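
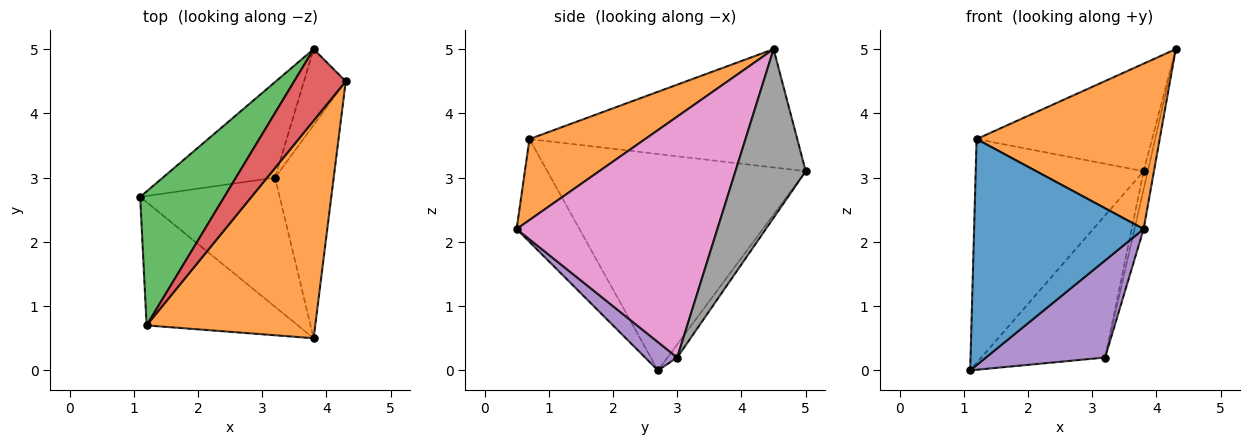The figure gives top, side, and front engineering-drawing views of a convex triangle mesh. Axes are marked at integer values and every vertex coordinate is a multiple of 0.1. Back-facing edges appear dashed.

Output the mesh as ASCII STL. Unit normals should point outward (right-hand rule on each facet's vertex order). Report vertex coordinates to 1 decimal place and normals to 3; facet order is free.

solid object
 facet normal -0.309 -0.835 -0.455
  outer loop
   vertex 1.2 0.7 3.6
   vertex 1.1 2.7 0.0
   vertex 3.8 0.5 2.2
  endloop
 endfacet
 facet normal 0.357 -0.565 0.744
  outer loop
   vertex 1.2 0.7 3.6
   vertex 3.8 0.5 2.2
   vertex 4.3 4.5 5.0
  endloop
 endfacet
 facet normal -0.797 0.518 0.310
  outer loop
   vertex 1.2 0.7 3.6
   vertex 3.8 5.0 3.1
   vertex 1.1 2.7 0.0
  endloop
 endfacet
 facet normal -0.786 0.515 0.342
  outer loop
   vertex 1.2 0.7 3.6
   vertex 4.3 4.5 5.0
   vertex 3.8 5.0 3.1
  endloop
 endfacet
 facet normal 0.160 -0.593 -0.789
  outer loop
   vertex 3.2 3.0 0.2
   vertex 3.8 0.5 2.2
   vertex 1.1 2.7 0.0
  endloop
 endfacet
 facet normal -0.065 0.828 -0.557
  outer loop
   vertex 3.2 3.0 0.2
   vertex 1.1 2.7 0.0
   vertex 3.8 5.0 3.1
  endloop
 endfacet
 facet normal 0.971 0.044 -0.236
  outer loop
   vertex 3.2 3.0 0.2
   vertex 4.3 4.5 5.0
   vertex 3.8 0.5 2.2
  endloop
 endfacet
 facet normal 0.969 0.057 -0.240
  outer loop
   vertex 3.2 3.0 0.2
   vertex 3.8 5.0 3.1
   vertex 4.3 4.5 5.0
  endloop
 endfacet
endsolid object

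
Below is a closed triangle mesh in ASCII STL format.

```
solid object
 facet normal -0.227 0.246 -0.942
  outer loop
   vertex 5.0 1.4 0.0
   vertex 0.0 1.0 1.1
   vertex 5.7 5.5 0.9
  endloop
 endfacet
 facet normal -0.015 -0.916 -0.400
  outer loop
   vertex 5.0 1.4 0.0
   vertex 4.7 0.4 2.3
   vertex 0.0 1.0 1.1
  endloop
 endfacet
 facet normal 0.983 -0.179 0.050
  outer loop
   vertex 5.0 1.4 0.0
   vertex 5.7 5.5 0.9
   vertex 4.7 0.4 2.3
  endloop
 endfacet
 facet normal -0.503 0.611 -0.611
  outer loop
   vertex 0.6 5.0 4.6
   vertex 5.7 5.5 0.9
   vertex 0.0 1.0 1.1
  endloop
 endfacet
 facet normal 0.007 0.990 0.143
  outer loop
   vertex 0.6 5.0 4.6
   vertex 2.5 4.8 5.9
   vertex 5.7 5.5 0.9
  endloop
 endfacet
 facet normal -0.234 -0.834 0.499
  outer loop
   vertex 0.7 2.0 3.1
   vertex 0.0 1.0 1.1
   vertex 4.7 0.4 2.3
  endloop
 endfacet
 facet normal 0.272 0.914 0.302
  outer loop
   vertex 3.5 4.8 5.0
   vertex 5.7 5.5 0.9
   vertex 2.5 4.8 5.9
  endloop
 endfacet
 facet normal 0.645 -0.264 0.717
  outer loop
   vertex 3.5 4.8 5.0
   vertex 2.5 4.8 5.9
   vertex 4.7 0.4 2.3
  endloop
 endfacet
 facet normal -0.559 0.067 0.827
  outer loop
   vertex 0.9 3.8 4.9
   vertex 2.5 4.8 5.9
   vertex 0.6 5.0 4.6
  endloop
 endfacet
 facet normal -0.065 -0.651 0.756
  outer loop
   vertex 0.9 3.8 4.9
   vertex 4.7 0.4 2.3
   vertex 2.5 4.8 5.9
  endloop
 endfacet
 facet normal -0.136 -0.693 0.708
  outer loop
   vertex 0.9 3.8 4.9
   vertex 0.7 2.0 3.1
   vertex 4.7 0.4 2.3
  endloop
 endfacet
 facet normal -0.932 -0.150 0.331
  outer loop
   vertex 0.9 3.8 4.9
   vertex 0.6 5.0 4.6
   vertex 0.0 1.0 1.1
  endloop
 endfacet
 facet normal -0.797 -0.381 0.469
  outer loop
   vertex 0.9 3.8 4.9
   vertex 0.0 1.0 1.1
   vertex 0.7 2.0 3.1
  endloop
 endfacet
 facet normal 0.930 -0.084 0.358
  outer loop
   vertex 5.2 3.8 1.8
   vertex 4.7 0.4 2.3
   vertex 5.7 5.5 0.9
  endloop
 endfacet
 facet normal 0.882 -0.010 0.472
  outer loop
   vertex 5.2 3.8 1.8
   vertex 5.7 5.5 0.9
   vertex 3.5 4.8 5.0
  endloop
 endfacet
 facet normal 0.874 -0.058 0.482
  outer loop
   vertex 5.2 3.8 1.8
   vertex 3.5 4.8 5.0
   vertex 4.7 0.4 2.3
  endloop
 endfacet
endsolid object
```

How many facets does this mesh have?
16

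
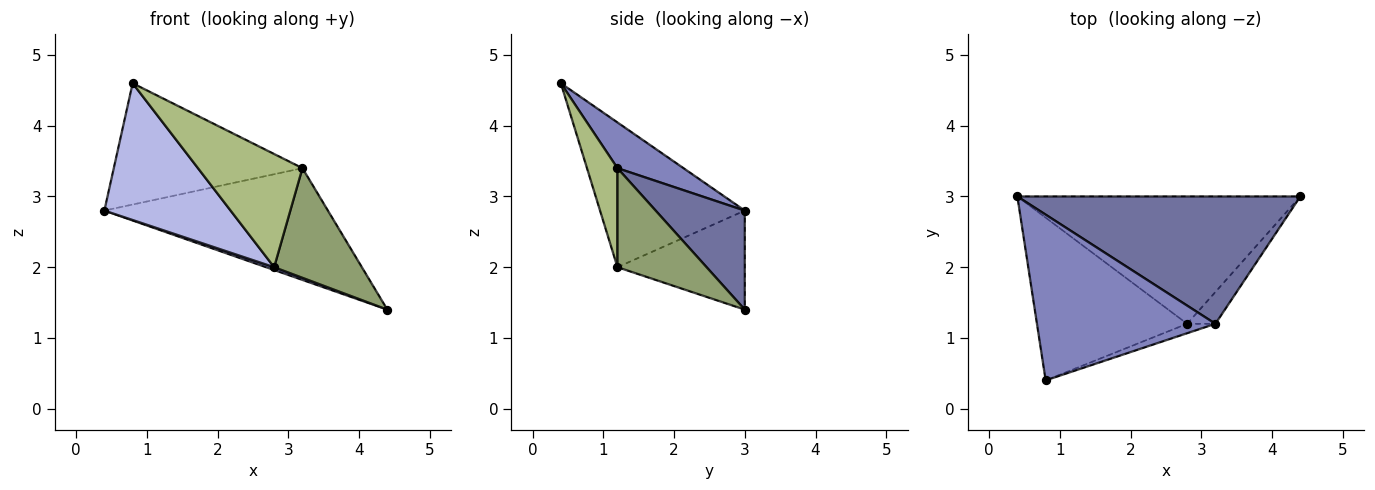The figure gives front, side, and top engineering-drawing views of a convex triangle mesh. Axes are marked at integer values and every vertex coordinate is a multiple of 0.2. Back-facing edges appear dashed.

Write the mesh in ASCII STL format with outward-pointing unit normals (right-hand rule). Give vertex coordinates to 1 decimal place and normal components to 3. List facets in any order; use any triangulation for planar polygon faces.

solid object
 facet normal 0.254 0.638 0.727
  outer loop
   vertex 3.2 1.2 3.4
   vertex 4.4 3.0 1.4
   vertex 0.4 3.0 2.8
  endloop
 endfacet
 facet normal 0.202 0.578 0.790
  outer loop
   vertex 3.2 1.2 3.4
   vertex 0.4 3.0 2.8
   vertex 0.8 0.4 4.6
  endloop
 endfacet
 facet normal -0.330 -0.021 -0.944
  outer loop
   vertex 2.8 1.2 2.0
   vertex 0.4 3.0 2.8
   vertex 4.4 3.0 1.4
  endloop
 endfacet
 facet normal -0.594 -0.518 -0.616
  outer loop
   vertex 2.8 1.2 2.0
   vertex 0.8 0.4 4.6
   vertex 0.4 3.0 2.8
  endloop
 endfacet
 facet normal 0.698 -0.687 -0.200
  outer loop
   vertex 2.8 1.2 2.0
   vertex 4.4 3.0 1.4
   vertex 3.2 1.2 3.4
  endloop
 endfacet
 facet normal 0.279 -0.957 -0.080
  outer loop
   vertex 2.8 1.2 2.0
   vertex 3.2 1.2 3.4
   vertex 0.8 0.4 4.6
  endloop
 endfacet
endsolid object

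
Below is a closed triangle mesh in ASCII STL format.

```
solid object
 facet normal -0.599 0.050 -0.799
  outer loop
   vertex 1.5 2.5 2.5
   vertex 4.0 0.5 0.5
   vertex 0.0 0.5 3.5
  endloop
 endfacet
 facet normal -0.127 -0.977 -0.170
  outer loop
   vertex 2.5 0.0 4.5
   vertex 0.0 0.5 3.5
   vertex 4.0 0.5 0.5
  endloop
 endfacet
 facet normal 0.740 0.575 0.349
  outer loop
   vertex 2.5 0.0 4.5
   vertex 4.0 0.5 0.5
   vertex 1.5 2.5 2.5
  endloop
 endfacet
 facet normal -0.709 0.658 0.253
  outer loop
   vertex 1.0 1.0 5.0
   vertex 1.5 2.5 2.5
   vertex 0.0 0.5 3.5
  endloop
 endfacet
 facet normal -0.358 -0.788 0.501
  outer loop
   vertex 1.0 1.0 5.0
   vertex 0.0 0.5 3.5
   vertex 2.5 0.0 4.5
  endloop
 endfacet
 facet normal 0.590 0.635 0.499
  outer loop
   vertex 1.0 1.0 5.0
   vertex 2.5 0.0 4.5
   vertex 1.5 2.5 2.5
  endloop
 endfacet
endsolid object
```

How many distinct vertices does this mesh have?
5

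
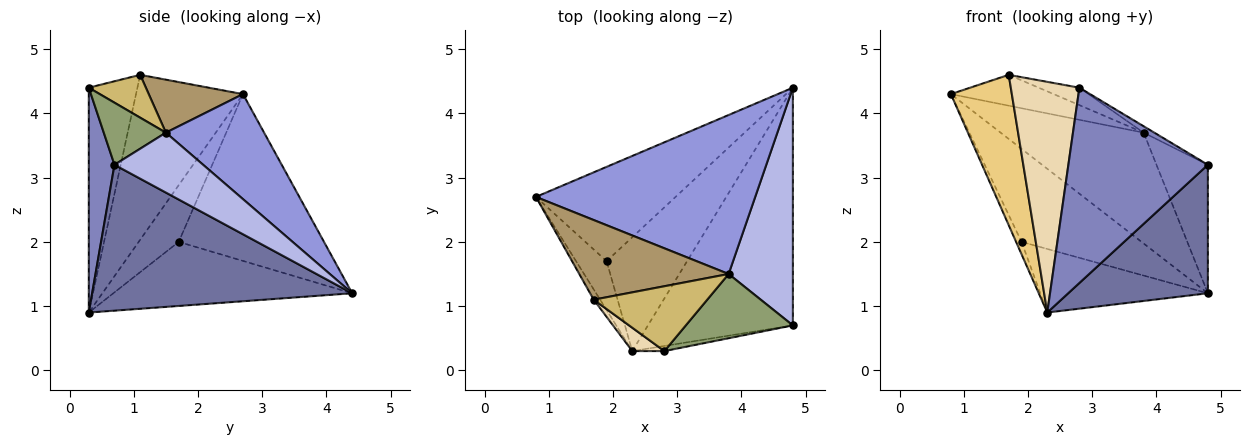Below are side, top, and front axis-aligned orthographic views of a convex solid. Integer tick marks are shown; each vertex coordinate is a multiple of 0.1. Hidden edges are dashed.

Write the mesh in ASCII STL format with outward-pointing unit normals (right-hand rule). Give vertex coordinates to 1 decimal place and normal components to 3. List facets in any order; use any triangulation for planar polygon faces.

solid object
 facet normal 0.663 -0.356 -0.659
  outer loop
   vertex 2.3 0.3 0.9
   vertex 4.8 4.4 1.2
   vertex 4.8 0.7 3.2
  endloop
 endfacet
 facet normal 0.181 -0.983 -0.026
  outer loop
   vertex 2.8 0.3 4.4
   vertex 2.3 0.3 0.9
   vertex 4.8 0.7 3.2
  endloop
 endfacet
 facet normal 0.366 0.532 0.764
  outer loop
   vertex 3.8 1.5 3.7
   vertex 4.8 4.4 1.2
   vertex 0.8 2.7 4.3
  endloop
 endfacet
 facet normal 0.634 0.368 0.680
  outer loop
   vertex 3.8 1.5 3.7
   vertex 4.8 0.7 3.2
   vertex 4.8 4.4 1.2
  endloop
 endfacet
 facet normal 0.500 0.086 0.862
  outer loop
   vertex 3.8 1.5 3.7
   vertex 2.8 0.3 4.4
   vertex 4.8 0.7 3.2
  endloop
 endfacet
 facet normal -0.648 0.535 -0.542
  outer loop
   vertex 1.9 1.7 2.0
   vertex 0.8 2.7 4.3
   vertex 4.8 4.4 1.2
  endloop
 endfacet
 facet normal -0.874 0.120 -0.470
  outer loop
   vertex 1.9 1.7 2.0
   vertex 2.3 0.3 0.9
   vertex 0.8 2.7 4.3
  endloop
 endfacet
 facet normal -0.571 0.400 -0.717
  outer loop
   vertex 1.9 1.7 2.0
   vertex 4.8 4.4 1.2
   vertex 2.3 0.3 0.9
  endloop
 endfacet
 facet normal 0.314 0.343 0.885
  outer loop
   vertex 1.7 1.1 4.6
   vertex 3.8 1.5 3.7
   vertex 0.8 2.7 4.3
  endloop
 endfacet
 facet normal 0.342 0.244 0.907
  outer loop
   vertex 1.7 1.1 4.6
   vertex 2.8 0.3 4.4
   vertex 3.8 1.5 3.7
  endloop
 endfacet
 facet normal -0.868 -0.495 -0.034
  outer loop
   vertex 1.7 1.1 4.6
   vertex 0.8 2.7 4.3
   vertex 2.3 0.3 0.9
  endloop
 endfacet
 facet normal -0.576 -0.813 0.082
  outer loop
   vertex 1.7 1.1 4.6
   vertex 2.3 0.3 0.9
   vertex 2.8 0.3 4.4
  endloop
 endfacet
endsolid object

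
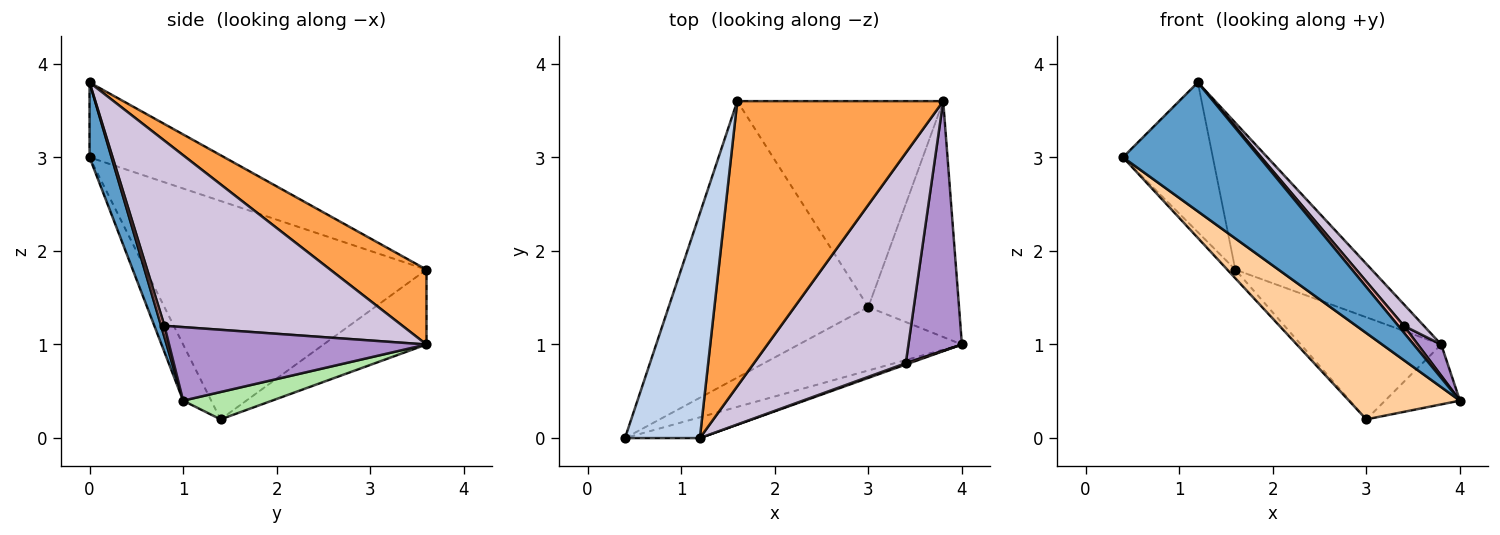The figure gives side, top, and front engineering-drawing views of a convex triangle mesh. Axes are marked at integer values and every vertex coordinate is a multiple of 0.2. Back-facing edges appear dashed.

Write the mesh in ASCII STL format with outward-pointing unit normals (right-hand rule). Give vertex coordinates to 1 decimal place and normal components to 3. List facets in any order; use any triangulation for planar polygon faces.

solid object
 facet normal 0.157 -0.975 -0.157
  outer loop
   vertex 1.2 0.0 3.8
   vertex 0.4 0.0 3.0
   vertex 4.0 1.0 0.4
  endloop
 endfacet
 facet normal -0.640 0.426 0.640
  outer loop
   vertex 1.2 0.0 3.8
   vertex 1.6 3.6 1.8
   vertex 0.4 0.0 3.0
  endloop
 endfacet
 facet normal 0.308 0.436 0.846
  outer loop
   vertex 3.8 3.6 1.0
   vertex 1.6 3.6 1.8
   vertex 1.2 0.0 3.8
  endloop
 endfacet
 facet normal -0.200 -0.790 -0.580
  outer loop
   vertex 3.0 1.4 0.2
   vertex 4.0 1.0 0.4
   vertex 0.4 0.0 3.0
  endloop
 endfacet
 facet normal -0.738 0.021 -0.675
  outer loop
   vertex 3.0 1.4 0.2
   vertex 0.4 0.0 3.0
   vertex 1.6 3.6 1.8
  endloop
 endfacet
 facet normal 0.281 0.236 -0.930
  outer loop
   vertex 3.0 1.4 0.2
   vertex 3.8 3.6 1.0
   vertex 4.0 1.0 0.4
  endloop
 endfacet
 facet normal -0.310 0.422 -0.852
  outer loop
   vertex 3.0 1.4 0.2
   vertex 1.6 3.6 1.8
   vertex 3.8 3.6 1.0
  endloop
 endfacet
 facet normal 0.507 -0.845 0.169
  outer loop
   vertex 3.4 0.8 1.2
   vertex 1.2 0.0 3.8
   vertex 4.0 1.0 0.4
  endloop
 endfacet
 facet normal 0.807 -0.073 0.587
  outer loop
   vertex 3.4 0.8 1.2
   vertex 4.0 1.0 0.4
   vertex 3.8 3.6 1.0
  endloop
 endfacet
 facet normal 0.772 -0.065 0.633
  outer loop
   vertex 3.4 0.8 1.2
   vertex 3.8 3.6 1.0
   vertex 1.2 0.0 3.8
  endloop
 endfacet
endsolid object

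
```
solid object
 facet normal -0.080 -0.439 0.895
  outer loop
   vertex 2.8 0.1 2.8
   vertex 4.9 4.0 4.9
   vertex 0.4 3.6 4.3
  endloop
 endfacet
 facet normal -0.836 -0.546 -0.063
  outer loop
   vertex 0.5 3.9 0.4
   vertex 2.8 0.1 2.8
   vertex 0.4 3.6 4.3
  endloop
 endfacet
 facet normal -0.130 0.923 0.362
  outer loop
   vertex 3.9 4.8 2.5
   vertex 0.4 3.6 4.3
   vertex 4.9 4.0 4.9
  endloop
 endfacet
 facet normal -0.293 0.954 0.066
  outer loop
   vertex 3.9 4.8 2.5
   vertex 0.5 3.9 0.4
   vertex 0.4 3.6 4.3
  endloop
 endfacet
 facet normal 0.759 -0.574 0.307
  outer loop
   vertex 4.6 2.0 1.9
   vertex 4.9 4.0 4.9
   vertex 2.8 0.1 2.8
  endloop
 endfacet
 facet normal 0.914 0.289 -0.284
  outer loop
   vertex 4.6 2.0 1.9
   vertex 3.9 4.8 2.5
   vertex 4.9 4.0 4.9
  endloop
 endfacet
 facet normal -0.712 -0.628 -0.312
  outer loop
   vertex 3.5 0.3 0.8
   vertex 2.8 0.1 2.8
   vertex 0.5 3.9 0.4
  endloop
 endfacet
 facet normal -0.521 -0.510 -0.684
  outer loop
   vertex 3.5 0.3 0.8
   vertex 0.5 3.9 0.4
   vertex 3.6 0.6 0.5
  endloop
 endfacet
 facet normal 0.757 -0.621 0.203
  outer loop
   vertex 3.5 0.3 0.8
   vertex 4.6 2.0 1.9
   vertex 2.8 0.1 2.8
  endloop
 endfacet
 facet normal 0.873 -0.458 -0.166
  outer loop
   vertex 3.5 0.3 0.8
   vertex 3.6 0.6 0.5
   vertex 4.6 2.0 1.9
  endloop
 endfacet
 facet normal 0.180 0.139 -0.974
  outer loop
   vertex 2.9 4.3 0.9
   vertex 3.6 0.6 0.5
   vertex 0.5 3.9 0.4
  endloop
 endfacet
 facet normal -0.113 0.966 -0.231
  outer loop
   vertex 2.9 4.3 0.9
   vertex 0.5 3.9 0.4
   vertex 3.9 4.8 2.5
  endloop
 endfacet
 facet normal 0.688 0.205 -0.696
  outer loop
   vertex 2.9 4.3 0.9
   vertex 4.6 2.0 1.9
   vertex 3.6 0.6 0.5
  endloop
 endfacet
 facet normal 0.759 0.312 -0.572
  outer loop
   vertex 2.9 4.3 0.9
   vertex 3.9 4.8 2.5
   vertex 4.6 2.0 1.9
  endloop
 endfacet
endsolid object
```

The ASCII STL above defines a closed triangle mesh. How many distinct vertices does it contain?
9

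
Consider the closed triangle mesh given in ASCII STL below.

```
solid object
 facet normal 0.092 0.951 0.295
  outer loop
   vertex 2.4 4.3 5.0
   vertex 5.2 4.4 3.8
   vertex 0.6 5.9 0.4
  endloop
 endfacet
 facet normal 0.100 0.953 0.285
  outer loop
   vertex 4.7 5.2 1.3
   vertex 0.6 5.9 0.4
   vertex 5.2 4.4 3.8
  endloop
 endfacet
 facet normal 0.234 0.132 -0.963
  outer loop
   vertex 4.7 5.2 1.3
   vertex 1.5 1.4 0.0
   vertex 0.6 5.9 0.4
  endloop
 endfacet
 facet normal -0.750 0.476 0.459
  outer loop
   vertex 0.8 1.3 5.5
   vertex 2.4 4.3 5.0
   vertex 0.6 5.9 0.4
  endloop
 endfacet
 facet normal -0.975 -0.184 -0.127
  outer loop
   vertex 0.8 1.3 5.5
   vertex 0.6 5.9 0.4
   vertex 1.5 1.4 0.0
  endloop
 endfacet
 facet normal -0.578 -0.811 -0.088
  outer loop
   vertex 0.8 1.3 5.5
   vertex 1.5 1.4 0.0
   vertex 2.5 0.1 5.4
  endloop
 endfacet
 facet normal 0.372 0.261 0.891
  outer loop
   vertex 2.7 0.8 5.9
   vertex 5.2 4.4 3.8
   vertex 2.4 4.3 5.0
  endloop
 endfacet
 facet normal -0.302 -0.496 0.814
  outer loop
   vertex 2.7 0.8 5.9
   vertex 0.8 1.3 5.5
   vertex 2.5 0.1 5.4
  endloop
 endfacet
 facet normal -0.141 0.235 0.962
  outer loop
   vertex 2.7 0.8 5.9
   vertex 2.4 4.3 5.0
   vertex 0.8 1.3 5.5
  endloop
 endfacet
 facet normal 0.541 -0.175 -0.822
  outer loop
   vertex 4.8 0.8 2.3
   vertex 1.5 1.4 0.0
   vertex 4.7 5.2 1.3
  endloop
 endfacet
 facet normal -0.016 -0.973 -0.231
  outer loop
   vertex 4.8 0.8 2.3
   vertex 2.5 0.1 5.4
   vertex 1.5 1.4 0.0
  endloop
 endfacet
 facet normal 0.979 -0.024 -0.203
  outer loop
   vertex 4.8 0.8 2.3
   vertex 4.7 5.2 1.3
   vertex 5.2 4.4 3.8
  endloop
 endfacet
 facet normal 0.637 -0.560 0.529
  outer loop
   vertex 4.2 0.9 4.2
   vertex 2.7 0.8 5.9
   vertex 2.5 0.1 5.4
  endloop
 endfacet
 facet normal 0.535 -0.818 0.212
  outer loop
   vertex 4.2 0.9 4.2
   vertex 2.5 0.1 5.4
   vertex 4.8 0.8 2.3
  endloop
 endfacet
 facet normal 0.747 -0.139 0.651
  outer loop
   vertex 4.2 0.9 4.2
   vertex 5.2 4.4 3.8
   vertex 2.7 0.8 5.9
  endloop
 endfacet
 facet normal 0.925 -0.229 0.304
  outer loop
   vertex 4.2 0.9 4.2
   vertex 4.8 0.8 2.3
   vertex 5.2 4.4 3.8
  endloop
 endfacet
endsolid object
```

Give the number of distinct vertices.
10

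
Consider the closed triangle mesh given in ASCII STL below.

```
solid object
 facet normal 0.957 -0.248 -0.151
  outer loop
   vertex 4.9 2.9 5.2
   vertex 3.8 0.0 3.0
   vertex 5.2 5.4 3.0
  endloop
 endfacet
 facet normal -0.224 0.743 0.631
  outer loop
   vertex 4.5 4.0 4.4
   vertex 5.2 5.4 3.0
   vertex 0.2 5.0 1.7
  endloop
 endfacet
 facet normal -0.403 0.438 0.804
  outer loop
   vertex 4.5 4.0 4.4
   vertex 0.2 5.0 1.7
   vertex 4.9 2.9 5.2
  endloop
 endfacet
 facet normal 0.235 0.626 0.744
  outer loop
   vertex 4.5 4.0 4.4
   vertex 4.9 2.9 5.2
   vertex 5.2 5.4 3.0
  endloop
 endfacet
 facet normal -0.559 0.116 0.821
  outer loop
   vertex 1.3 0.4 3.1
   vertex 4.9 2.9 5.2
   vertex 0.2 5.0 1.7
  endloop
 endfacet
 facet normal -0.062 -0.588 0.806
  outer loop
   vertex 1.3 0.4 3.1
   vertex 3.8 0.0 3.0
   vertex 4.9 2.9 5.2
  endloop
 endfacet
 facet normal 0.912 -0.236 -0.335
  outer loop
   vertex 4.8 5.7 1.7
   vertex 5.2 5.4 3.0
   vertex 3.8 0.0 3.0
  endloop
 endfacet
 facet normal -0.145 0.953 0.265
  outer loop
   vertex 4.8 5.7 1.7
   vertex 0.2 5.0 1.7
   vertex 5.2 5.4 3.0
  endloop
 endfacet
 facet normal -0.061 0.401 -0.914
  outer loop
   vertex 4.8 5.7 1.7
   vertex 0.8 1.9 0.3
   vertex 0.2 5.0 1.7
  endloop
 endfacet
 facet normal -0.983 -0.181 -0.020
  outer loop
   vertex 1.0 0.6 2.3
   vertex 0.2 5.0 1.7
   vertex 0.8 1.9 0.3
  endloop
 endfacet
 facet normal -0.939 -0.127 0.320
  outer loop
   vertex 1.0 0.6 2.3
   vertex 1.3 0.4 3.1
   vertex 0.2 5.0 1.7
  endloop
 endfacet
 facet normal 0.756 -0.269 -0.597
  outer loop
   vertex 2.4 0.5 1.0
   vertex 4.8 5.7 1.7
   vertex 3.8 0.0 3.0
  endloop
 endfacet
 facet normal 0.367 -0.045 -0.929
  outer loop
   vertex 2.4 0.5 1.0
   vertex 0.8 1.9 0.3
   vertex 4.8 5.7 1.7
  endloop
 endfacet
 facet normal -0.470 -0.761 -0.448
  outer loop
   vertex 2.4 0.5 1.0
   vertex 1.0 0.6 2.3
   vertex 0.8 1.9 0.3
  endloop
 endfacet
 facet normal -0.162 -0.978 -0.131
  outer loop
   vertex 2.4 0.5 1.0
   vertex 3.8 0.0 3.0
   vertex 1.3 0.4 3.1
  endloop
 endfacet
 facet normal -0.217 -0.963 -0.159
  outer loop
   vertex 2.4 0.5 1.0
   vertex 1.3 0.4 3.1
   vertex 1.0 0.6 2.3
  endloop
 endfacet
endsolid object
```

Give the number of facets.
16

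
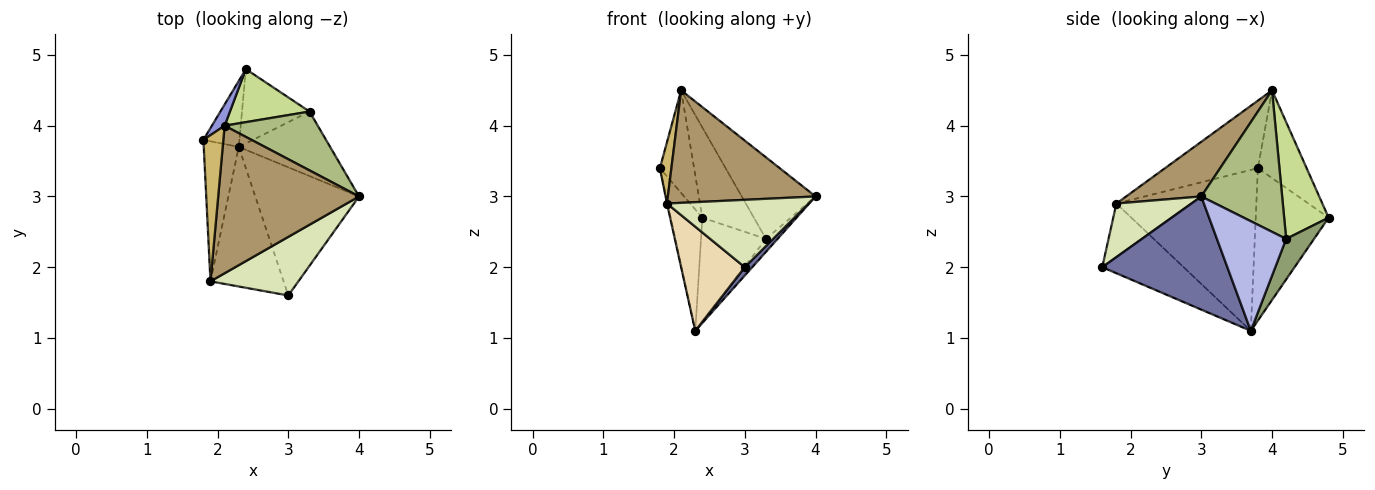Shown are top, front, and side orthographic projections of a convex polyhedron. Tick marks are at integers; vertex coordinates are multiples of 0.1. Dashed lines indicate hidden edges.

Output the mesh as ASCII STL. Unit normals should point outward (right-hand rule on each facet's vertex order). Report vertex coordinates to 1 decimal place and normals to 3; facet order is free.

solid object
 facet normal 0.736 -0.044 -0.675
  outer loop
   vertex 2.3 3.7 1.1
   vertex 4.0 3.0 3.0
   vertex 3.0 1.6 2.0
  endloop
 endfacet
 facet normal -0.896 0.390 -0.212
  outer loop
   vertex 2.4 4.8 2.7
   vertex 2.3 3.7 1.1
   vertex 1.8 3.8 3.4
  endloop
 endfacet
 facet normal -0.813 0.570 0.118
  outer loop
   vertex 2.1 4.0 4.5
   vertex 2.4 4.8 2.7
   vertex 1.8 3.8 3.4
  endloop
 endfacet
 facet normal 0.762 0.127 -0.635
  outer loop
   vertex 3.3 4.2 2.4
   vertex 4.0 3.0 3.0
   vertex 2.3 3.7 1.1
  endloop
 endfacet
 facet normal 0.329 0.768 -0.549
  outer loop
   vertex 3.3 4.2 2.4
   vertex 2.3 3.7 1.1
   vertex 2.4 4.8 2.7
  endloop
 endfacet
 facet normal 0.664 0.606 0.437
  outer loop
   vertex 3.3 4.2 2.4
   vertex 2.1 4.0 4.5
   vertex 4.0 3.0 3.0
  endloop
 endfacet
 facet normal 0.597 0.692 0.407
  outer loop
   vertex 3.3 4.2 2.4
   vertex 2.4 4.8 2.7
   vertex 2.1 4.0 4.5
  endloop
 endfacet
 facet normal 0.371 -0.701 0.609
  outer loop
   vertex 1.9 1.8 2.9
   vertex 3.0 1.6 2.0
   vertex 4.0 3.0 3.0
  endloop
 endfacet
 facet normal 0.295 -0.579 0.760
  outer loop
   vertex 1.9 1.8 2.9
   vertex 4.0 3.0 3.0
   vertex 2.1 4.0 4.5
  endloop
 endfacet
 facet normal -0.952 -0.118 0.281
  outer loop
   vertex 1.9 1.8 2.9
   vertex 2.1 4.0 4.5
   vertex 1.8 3.8 3.4
  endloop
 endfacet
 facet normal -0.977 0.004 -0.213
  outer loop
   vertex 1.9 1.8 2.9
   vertex 1.8 3.8 3.4
   vertex 2.3 3.7 1.1
  endloop
 endfacet
 facet normal -0.607 -0.475 -0.637
  outer loop
   vertex 1.9 1.8 2.9
   vertex 2.3 3.7 1.1
   vertex 3.0 1.6 2.0
  endloop
 endfacet
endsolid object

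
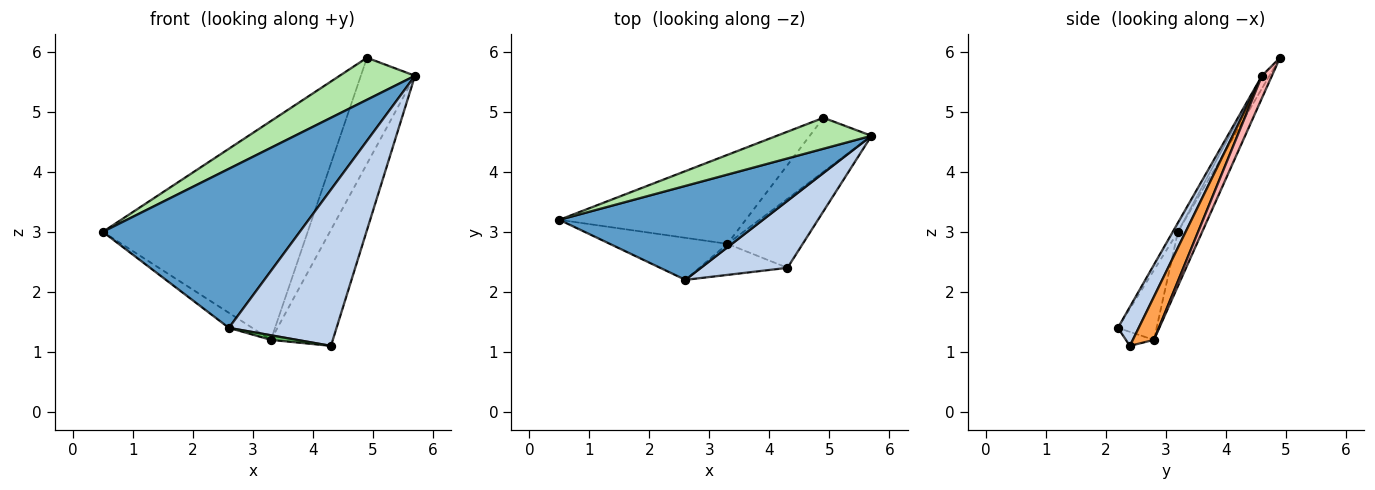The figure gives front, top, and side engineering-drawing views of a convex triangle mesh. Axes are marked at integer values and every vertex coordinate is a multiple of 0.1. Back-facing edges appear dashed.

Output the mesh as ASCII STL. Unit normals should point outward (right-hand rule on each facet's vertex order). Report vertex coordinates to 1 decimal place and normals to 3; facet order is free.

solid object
 facet normal -0.022 -0.861 0.508
  outer loop
   vertex 2.6 2.2 1.4
   vertex 5.7 4.6 5.6
   vertex 0.5 3.2 3.0
  endloop
 endfacet
 facet normal 0.175 -0.905 0.388
  outer loop
   vertex 2.6 2.2 1.4
   vertex 4.3 2.4 1.1
   vertex 5.7 4.6 5.6
  endloop
 endfacet
 facet normal 0.281 0.825 -0.491
  outer loop
   vertex 3.3 2.8 1.2
   vertex 5.7 4.6 5.6
   vertex 4.3 2.4 1.1
  endloop
 endfacet
 facet normal -0.487 0.294 -0.823
  outer loop
   vertex 3.3 2.8 1.2
   vertex 2.6 2.2 1.4
   vertex 0.5 3.2 3.0
  endloop
 endfacet
 facet normal -0.155 -0.144 -0.977
  outer loop
   vertex 3.3 2.8 1.2
   vertex 4.3 2.4 1.1
   vertex 2.6 2.2 1.4
  endloop
 endfacet
 facet normal -0.079 -0.803 0.591
  outer loop
   vertex 4.9 4.9 5.9
   vertex 0.5 3.2 3.0
   vertex 5.7 4.6 5.6
  endloop
 endfacet
 facet normal -0.109 0.921 -0.374
  outer loop
   vertex 4.9 4.9 5.9
   vertex 3.3 2.8 1.2
   vertex 0.5 3.2 3.0
  endloop
 endfacet
 facet normal 0.162 0.879 -0.448
  outer loop
   vertex 4.9 4.9 5.9
   vertex 5.7 4.6 5.6
   vertex 3.3 2.8 1.2
  endloop
 endfacet
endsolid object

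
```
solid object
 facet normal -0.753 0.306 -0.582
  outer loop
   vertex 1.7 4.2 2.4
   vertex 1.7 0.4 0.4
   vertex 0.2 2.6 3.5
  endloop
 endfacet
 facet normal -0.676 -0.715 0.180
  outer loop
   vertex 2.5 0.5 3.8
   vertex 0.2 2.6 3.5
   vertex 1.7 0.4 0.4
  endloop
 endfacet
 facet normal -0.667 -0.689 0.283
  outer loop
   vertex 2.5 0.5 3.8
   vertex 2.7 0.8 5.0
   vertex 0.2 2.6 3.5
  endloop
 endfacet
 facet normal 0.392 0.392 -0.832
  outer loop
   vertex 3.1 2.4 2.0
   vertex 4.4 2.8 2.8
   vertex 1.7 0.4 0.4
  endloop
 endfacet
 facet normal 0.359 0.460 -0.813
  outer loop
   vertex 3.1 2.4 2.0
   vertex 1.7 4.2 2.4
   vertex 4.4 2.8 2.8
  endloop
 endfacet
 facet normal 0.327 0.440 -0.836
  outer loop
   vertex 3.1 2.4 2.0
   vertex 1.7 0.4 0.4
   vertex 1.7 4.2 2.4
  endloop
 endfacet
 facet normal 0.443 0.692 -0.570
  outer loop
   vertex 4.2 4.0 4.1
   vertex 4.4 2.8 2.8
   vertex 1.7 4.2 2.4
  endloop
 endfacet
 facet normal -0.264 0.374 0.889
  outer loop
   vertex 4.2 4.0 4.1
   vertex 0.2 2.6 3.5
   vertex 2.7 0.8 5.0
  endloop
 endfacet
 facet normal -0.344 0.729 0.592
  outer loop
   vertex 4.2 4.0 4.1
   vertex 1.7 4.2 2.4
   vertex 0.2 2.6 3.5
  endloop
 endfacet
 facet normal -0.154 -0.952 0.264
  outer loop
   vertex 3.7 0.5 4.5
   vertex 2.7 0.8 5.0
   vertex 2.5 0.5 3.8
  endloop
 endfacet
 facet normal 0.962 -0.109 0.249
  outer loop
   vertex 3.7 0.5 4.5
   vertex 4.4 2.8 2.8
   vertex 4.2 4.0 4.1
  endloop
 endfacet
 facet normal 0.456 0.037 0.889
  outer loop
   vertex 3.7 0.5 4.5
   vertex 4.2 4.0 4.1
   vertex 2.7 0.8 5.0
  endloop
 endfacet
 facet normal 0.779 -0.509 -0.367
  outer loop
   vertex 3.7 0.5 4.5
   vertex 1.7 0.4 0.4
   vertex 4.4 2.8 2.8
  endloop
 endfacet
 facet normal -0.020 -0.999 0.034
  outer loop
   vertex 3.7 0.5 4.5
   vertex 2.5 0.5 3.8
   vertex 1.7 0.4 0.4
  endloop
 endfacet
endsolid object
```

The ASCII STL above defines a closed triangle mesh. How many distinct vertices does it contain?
9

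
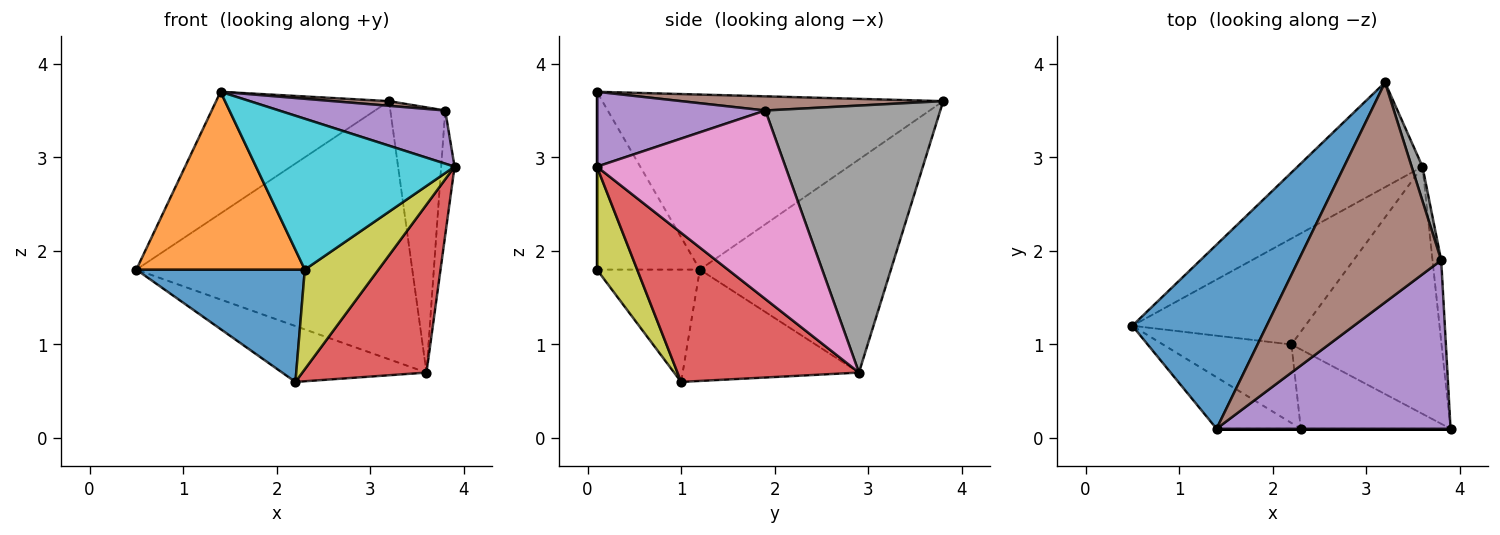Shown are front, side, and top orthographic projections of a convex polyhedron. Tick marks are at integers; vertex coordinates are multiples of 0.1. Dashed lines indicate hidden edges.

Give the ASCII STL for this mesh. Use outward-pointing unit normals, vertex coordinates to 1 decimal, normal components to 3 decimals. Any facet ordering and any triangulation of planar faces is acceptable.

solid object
 facet normal -0.736 0.373 0.565
  outer loop
   vertex 1.4 0.1 3.7
   vertex 3.2 3.8 3.6
   vertex 0.5 1.2 1.8
  endloop
 endfacet
 facet normal -0.540 0.780 -0.317
  outer loop
   vertex 3.6 2.9 0.7
   vertex 0.5 1.2 1.8
   vertex 3.2 3.8 3.6
  endloop
 endfacet
 facet normal -0.495 0.405 -0.769
  outer loop
   vertex 3.6 2.9 0.7
   vertex 2.2 1.0 0.6
   vertex 0.5 1.2 1.8
  endloop
 endfacet
 facet normal 0.635 -0.434 -0.639
  outer loop
   vertex 3.6 2.9 0.7
   vertex 3.9 0.1 2.9
   vertex 2.2 1.0 0.6
  endloop
 endfacet
 facet normal 0.292 -0.288 0.912
  outer loop
   vertex 3.8 1.9 3.5
   vertex 1.4 0.1 3.7
   vertex 3.9 0.1 2.9
  endloop
 endfacet
 facet normal 0.099 -0.021 0.995
  outer loop
   vertex 3.8 1.9 3.5
   vertex 3.2 3.8 3.6
   vertex 1.4 0.1 3.7
  endloop
 endfacet
 facet normal 0.996 0.071 -0.046
  outer loop
   vertex 3.8 1.9 3.5
   vertex 3.9 0.1 2.9
   vertex 3.6 2.9 0.7
  endloop
 endfacet
 facet normal 0.953 0.299 0.039
  outer loop
   vertex 3.8 1.9 3.5
   vertex 3.6 2.9 0.7
   vertex 3.2 3.8 3.6
  endloop
 endfacet
 facet normal 0.393 -0.719 -0.572
  outer loop
   vertex 2.3 0.1 1.8
   vertex 2.2 1.0 0.6
   vertex 3.9 0.1 2.9
  endloop
 endfacet
 facet normal 0.000 -1.000 0.000
  outer loop
   vertex 2.3 0.1 1.8
   vertex 3.9 0.1 2.9
   vertex 1.4 0.1 3.7
  endloop
 endfacet
 facet normal -0.448 -0.733 -0.512
  outer loop
   vertex 2.3 0.1 1.8
   vertex 0.5 1.2 1.8
   vertex 2.2 1.0 0.6
  endloop
 endfacet
 facet normal -0.506 -0.828 -0.240
  outer loop
   vertex 2.3 0.1 1.8
   vertex 1.4 0.1 3.7
   vertex 0.5 1.2 1.8
  endloop
 endfacet
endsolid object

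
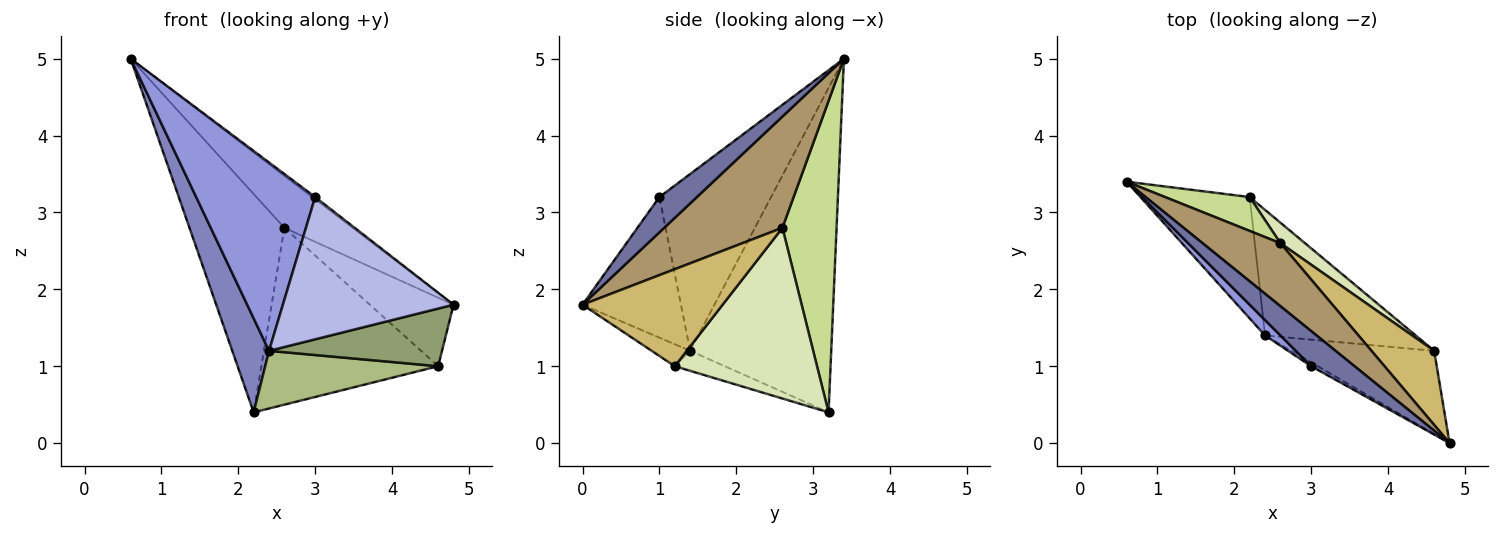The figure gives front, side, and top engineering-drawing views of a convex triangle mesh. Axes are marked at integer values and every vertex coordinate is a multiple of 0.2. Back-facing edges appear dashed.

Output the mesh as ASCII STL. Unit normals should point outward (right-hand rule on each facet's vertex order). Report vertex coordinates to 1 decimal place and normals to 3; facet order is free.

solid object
 facet normal 0.630 0.048 0.775
  outer loop
   vertex 3.0 1.0 3.2
   vertex 4.8 0.0 1.8
   vertex 0.6 3.4 5.0
  endloop
 endfacet
 facet normal -0.920 -0.240 -0.310
  outer loop
   vertex 2.4 1.4 1.2
   vertex 0.6 3.4 5.0
   vertex 2.2 3.2 0.4
  endloop
 endfacet
 facet normal -0.683 -0.728 0.059
  outer loop
   vertex 2.4 1.4 1.2
   vertex 3.0 1.0 3.2
   vertex 0.6 3.4 5.0
  endloop
 endfacet
 facet normal -0.499 -0.866 -0.023
  outer loop
   vertex 2.4 1.4 1.2
   vertex 4.8 0.0 1.8
   vertex 3.0 1.0 3.2
  endloop
 endfacet
 facet normal -0.125 -0.565 -0.816
  outer loop
   vertex 4.6 1.2 1.0
   vertex 4.8 0.0 1.8
   vertex 2.4 1.4 1.2
  endloop
 endfacet
 facet normal -0.120 -0.414 -0.902
  outer loop
   vertex 4.6 1.2 1.0
   vertex 2.4 1.4 1.2
   vertex 2.2 3.2 0.4
  endloop
 endfacet
 facet normal 0.491 0.861 0.133
  outer loop
   vertex 2.6 2.6 2.8
   vertex 2.2 3.2 0.4
   vertex 0.6 3.4 5.0
  endloop
 endfacet
 facet normal 0.624 0.776 0.090
  outer loop
   vertex 2.6 2.6 2.8
   vertex 4.6 1.2 1.0
   vertex 2.2 3.2 0.4
  endloop
 endfacet
 facet normal 0.741 0.428 0.518
  outer loop
   vertex 2.6 2.6 2.8
   vertex 0.6 3.4 5.0
   vertex 4.8 0.0 1.8
  endloop
 endfacet
 facet normal 0.751 0.449 0.485
  outer loop
   vertex 2.6 2.6 2.8
   vertex 4.8 0.0 1.8
   vertex 4.6 1.2 1.0
  endloop
 endfacet
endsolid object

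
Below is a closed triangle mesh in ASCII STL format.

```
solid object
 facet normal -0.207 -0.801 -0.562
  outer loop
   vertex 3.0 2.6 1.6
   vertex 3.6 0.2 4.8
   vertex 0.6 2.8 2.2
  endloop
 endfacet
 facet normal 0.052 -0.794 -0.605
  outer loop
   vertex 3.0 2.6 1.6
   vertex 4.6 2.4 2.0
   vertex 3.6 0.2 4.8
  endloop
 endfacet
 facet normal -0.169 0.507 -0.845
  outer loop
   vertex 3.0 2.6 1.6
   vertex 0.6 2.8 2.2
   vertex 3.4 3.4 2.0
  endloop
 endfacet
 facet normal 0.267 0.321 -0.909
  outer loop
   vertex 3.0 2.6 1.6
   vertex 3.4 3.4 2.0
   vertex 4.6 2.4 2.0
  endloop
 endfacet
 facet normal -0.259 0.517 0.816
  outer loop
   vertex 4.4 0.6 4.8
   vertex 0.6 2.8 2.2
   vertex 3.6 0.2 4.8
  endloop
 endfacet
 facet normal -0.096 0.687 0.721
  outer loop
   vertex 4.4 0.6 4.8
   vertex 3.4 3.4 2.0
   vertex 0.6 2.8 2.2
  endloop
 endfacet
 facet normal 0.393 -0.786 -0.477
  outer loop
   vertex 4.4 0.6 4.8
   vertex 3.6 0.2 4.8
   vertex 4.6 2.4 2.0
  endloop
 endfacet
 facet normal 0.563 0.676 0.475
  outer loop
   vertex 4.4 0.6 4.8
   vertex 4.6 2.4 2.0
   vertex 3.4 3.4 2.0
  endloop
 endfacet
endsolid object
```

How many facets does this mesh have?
8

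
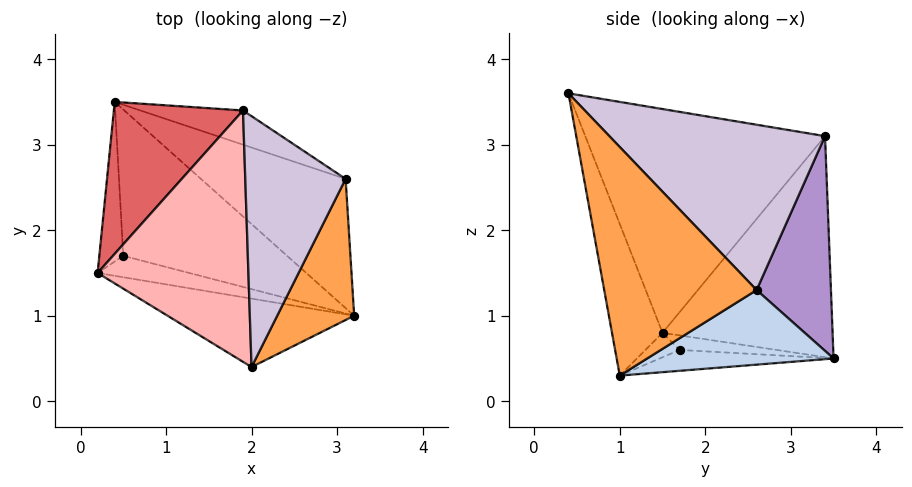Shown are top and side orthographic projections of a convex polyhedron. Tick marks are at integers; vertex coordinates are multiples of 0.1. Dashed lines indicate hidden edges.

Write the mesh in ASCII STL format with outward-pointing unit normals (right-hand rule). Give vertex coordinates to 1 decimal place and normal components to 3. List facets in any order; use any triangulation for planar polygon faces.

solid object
 facet normal -0.199 -0.949 -0.245
  outer loop
   vertex 2.0 0.4 3.6
   vertex 0.2 1.5 0.8
   vertex 3.2 1.0 0.3
  endloop
 endfacet
 facet normal 0.396 0.504 -0.768
  outer loop
   vertex 3.1 2.6 1.3
   vertex 3.2 1.0 0.3
   vertex 0.4 3.5 0.5
  endloop
 endfacet
 facet normal 0.939 -0.139 0.316
  outer loop
   vertex 3.1 2.6 1.3
   vertex 2.0 0.4 3.6
   vertex 3.2 1.0 0.3
  endloop
 endfacet
 facet normal -0.223 -0.502 -0.836
  outer loop
   vertex 0.5 1.7 0.6
   vertex 3.2 1.0 0.3
   vertex 0.2 1.5 0.8
  endloop
 endfacet
 facet normal -0.517 -0.076 -0.852
  outer loop
   vertex 0.5 1.7 0.6
   vertex 0.2 1.5 0.8
   vertex 0.4 3.5 0.5
  endloop
 endfacet
 facet normal -0.126 -0.062 -0.990
  outer loop
   vertex 0.5 1.7 0.6
   vertex 0.4 3.5 0.5
   vertex 3.2 1.0 0.3
  endloop
 endfacet
 facet normal -0.852 0.160 0.498
  outer loop
   vertex 1.9 3.4 3.1
   vertex 0.4 3.5 0.5
   vertex 0.2 1.5 0.8
  endloop
 endfacet
 facet normal -0.828 0.065 0.558
  outer loop
   vertex 1.9 3.4 3.1
   vertex 0.2 1.5 0.8
   vertex 2.0 0.4 3.6
  endloop
 endfacet
 facet normal 0.357 0.919 -0.170
  outer loop
   vertex 1.9 3.4 3.1
   vertex 3.1 2.6 1.3
   vertex 0.4 3.5 0.5
  endloop
 endfacet
 facet normal 0.849 0.114 0.515
  outer loop
   vertex 1.9 3.4 3.1
   vertex 2.0 0.4 3.6
   vertex 3.1 2.6 1.3
  endloop
 endfacet
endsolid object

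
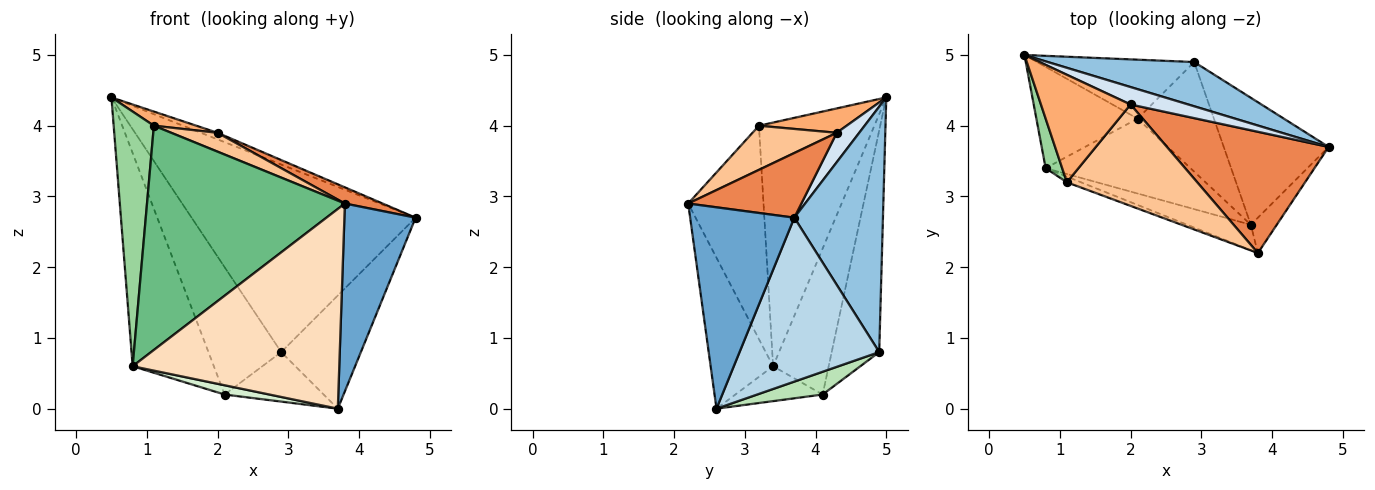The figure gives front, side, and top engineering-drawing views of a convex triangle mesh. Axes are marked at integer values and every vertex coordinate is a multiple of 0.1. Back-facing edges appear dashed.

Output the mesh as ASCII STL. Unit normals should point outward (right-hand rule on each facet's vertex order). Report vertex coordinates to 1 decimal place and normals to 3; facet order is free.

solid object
 facet normal 0.821 -0.561 -0.106
  outer loop
   vertex 3.7 2.6 0.0
   vertex 4.8 3.7 2.7
   vertex 3.8 2.2 2.9
  endloop
 endfacet
 facet normal 0.359 0.908 0.214
  outer loop
   vertex 2.9 4.9 0.8
   vertex 0.5 5.0 4.4
   vertex 4.8 3.7 2.7
  endloop
 endfacet
 facet normal 0.759 0.433 -0.486
  outer loop
   vertex 2.9 4.9 0.8
   vertex 4.8 3.7 2.7
   vertex 3.7 2.6 0.0
  endloop
 endfacet
 facet normal 0.430 0.319 0.845
  outer loop
   vertex 2.0 4.3 3.9
   vertex 4.8 3.7 2.7
   vertex 0.5 5.0 4.4
  endloop
 endfacet
 facet normal 0.369 -0.123 0.921
  outer loop
   vertex 2.0 4.3 3.9
   vertex 3.8 2.2 2.9
   vertex 4.8 3.7 2.7
  endloop
 endfacet
 facet normal 0.260 -0.126 0.957
  outer loop
   vertex 1.1 3.2 4.0
   vertex 2.0 4.3 3.9
   vertex 0.5 5.0 4.4
  endloop
 endfacet
 facet normal 0.316 -0.174 0.933
  outer loop
   vertex 1.1 3.2 4.0
   vertex 3.8 2.2 2.9
   vertex 2.0 4.3 3.9
  endloop
 endfacet
 facet normal -0.287 -0.950 -0.121
  outer loop
   vertex 0.8 3.4 0.6
   vertex 3.7 2.6 0.0
   vertex 3.8 2.2 2.9
  endloop
 endfacet
 facet normal -0.356 -0.934 -0.024
  outer loop
   vertex 0.8 3.4 0.6
   vertex 3.8 2.2 2.9
   vertex 1.1 3.2 4.0
  endloop
 endfacet
 facet normal -0.942 -0.328 0.064
  outer loop
   vertex 0.8 3.4 0.6
   vertex 1.1 3.2 4.0
   vertex 0.5 5.0 4.4
  endloop
 endfacet
 facet normal 0.262 0.397 -0.879
  outer loop
   vertex 2.1 4.1 0.2
   vertex 2.9 4.9 0.8
   vertex 3.7 2.6 0.0
  endloop
 endfacet
 facet normal -0.233 -0.119 -0.965
  outer loop
   vertex 2.1 4.1 0.2
   vertex 3.7 2.6 0.0
   vertex 0.8 3.4 0.6
  endloop
 endfacet
 facet normal -0.510 0.781 -0.361
  outer loop
   vertex 2.1 4.1 0.2
   vertex 0.5 5.0 4.4
   vertex 2.9 4.9 0.8
  endloop
 endfacet
 facet normal -0.526 0.768 -0.365
  outer loop
   vertex 2.1 4.1 0.2
   vertex 0.8 3.4 0.6
   vertex 0.5 5.0 4.4
  endloop
 endfacet
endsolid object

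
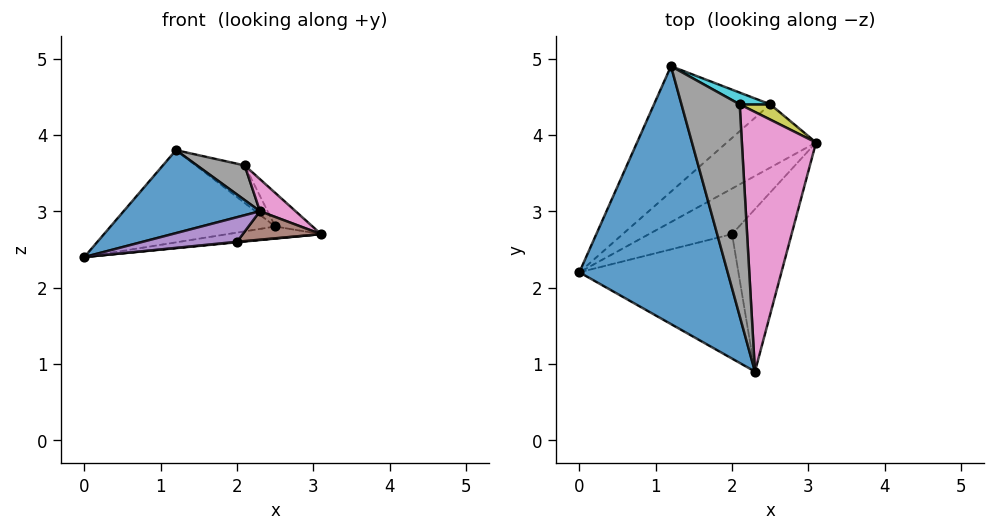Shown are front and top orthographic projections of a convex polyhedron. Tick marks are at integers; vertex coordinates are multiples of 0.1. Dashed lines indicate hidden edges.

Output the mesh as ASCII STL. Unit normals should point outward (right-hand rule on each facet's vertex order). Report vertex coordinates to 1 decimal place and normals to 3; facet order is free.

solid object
 facet normal -0.388 -0.282 0.877
  outer loop
   vertex 1.2 4.9 3.8
   vertex 0.0 2.2 2.4
   vertex 2.3 0.9 3.0
  endloop
 endfacet
 facet normal -0.008 0.187 -0.982
  outer loop
   vertex 2.5 4.4 2.8
   vertex 3.1 3.9 2.7
   vertex 0.0 2.2 2.4
  endloop
 endfacet
 facet normal -0.365 0.551 -0.750
  outer loop
   vertex 2.5 4.4 2.8
   vertex 0.0 2.2 2.4
   vertex 1.2 4.9 3.8
  endloop
 endfacet
 facet normal 0.102 -0.011 -0.995
  outer loop
   vertex 2.0 2.7 2.6
   vertex 0.0 2.2 2.4
   vertex 3.1 3.9 2.7
  endloop
 endfacet
 facet normal 0.145 -0.192 -0.971
  outer loop
   vertex 2.0 2.7 2.6
   vertex 2.3 0.9 3.0
   vertex 0.0 2.2 2.4
  endloop
 endfacet
 facet normal 0.268 -0.166 -0.949
  outer loop
   vertex 2.0 2.7 2.6
   vertex 3.1 3.9 2.7
   vertex 2.3 0.9 3.0
  endloop
 endfacet
 facet normal 0.640 -0.094 0.763
  outer loop
   vertex 2.1 4.4 3.6
   vertex 2.3 0.9 3.0
   vertex 3.1 3.9 2.7
  endloop
 endfacet
 facet normal 0.128 -0.160 0.979
  outer loop
   vertex 2.1 4.4 3.6
   vertex 1.2 4.9 3.8
   vertex 2.3 0.9 3.0
  endloop
 endfacet
 facet normal 0.638 0.701 0.319
  outer loop
   vertex 2.1 4.4 3.6
   vertex 3.1 3.9 2.7
   vertex 2.5 4.4 2.8
  endloop
 endfacet
 facet normal 0.512 0.820 0.256
  outer loop
   vertex 2.1 4.4 3.6
   vertex 2.5 4.4 2.8
   vertex 1.2 4.9 3.8
  endloop
 endfacet
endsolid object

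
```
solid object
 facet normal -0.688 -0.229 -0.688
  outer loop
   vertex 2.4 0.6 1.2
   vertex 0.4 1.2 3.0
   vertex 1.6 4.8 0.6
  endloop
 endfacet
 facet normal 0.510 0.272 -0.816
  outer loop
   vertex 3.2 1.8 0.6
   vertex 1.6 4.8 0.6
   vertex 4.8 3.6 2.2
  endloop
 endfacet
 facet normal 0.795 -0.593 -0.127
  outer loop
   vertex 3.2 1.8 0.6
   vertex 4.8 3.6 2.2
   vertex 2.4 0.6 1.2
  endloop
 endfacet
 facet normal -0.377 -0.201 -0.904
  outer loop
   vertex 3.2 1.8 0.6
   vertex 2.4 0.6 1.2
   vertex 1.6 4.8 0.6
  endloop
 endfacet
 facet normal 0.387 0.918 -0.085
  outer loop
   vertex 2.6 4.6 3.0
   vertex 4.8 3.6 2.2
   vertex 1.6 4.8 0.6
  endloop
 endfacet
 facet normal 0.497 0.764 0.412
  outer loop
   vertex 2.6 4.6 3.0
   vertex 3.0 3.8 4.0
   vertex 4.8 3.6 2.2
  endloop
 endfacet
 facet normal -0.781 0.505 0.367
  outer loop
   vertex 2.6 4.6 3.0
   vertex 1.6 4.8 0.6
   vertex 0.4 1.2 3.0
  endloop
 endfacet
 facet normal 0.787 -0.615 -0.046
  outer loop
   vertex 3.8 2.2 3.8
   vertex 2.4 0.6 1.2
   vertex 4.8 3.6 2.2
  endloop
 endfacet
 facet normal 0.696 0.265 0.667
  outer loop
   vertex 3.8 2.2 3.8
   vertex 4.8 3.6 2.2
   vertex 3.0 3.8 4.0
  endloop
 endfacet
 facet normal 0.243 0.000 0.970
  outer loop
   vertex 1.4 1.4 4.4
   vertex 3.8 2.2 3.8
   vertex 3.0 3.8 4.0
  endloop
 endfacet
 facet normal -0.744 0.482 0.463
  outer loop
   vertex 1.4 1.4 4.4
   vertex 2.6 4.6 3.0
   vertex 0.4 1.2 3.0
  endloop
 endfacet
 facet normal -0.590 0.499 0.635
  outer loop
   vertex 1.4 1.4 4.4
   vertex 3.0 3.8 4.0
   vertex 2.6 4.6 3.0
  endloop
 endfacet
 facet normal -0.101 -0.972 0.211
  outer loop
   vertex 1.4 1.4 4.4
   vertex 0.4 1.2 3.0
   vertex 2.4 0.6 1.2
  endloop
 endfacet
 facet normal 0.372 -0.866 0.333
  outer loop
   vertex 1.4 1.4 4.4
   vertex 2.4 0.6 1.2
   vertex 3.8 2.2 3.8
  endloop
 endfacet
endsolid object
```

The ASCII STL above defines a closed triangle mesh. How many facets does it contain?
14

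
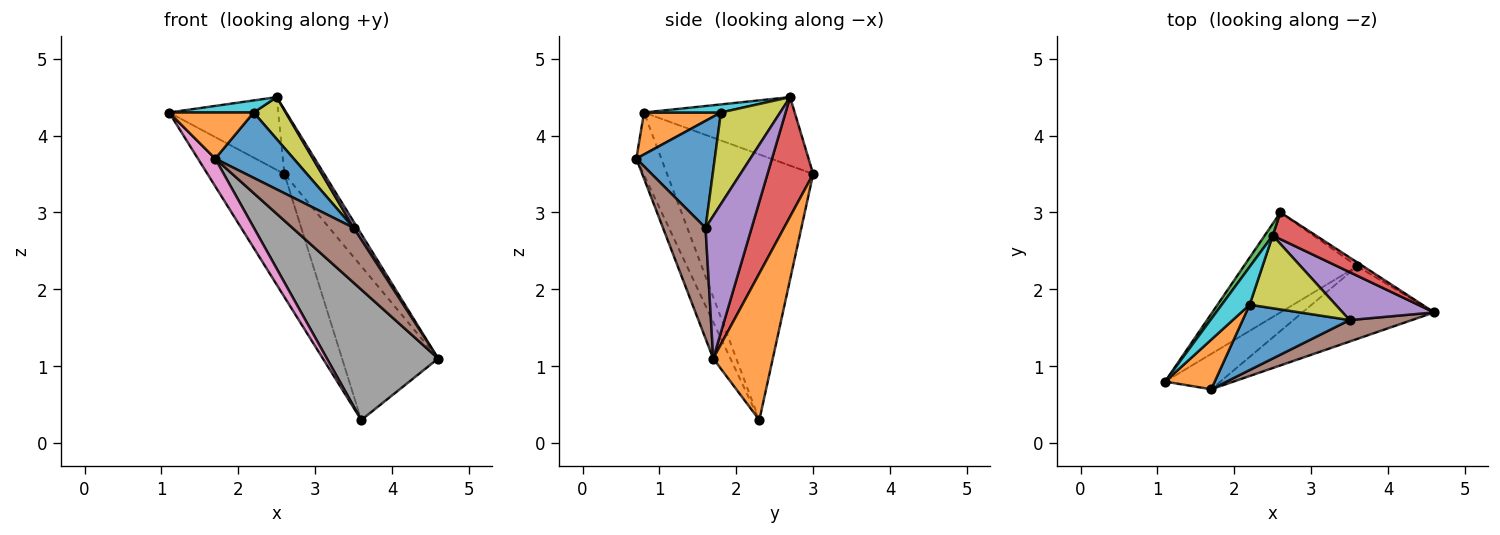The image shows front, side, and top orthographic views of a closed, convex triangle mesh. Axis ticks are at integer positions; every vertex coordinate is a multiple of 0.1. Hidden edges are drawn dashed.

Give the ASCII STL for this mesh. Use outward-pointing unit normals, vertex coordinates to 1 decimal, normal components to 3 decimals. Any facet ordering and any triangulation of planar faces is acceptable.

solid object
 facet normal -0.828 0.436 -0.354
  outer loop
   vertex 3.6 2.3 0.3
   vertex 1.1 0.8 4.3
   vertex 2.6 3.0 3.5
  endloop
 endfacet
 facet normal 0.527 0.850 -0.021
  outer loop
   vertex 3.6 2.3 0.3
   vertex 2.6 3.0 3.5
   vertex 4.6 1.7 1.1
  endloop
 endfacet
 facet normal -0.806 0.584 0.095
  outer loop
   vertex 2.5 2.7 4.5
   vertex 2.6 3.0 3.5
   vertex 1.1 0.8 4.3
  endloop
 endfacet
 facet normal 0.727 0.634 0.263
  outer loop
   vertex 2.5 2.7 4.5
   vertex 4.6 1.7 1.1
   vertex 2.6 3.0 3.5
  endloop
 endfacet
 facet normal 0.839 -0.070 0.539
  outer loop
   vertex 3.5 1.6 2.8
   vertex 4.6 1.7 1.1
   vertex 2.5 2.7 4.5
  endloop
 endfacet
 facet normal 0.544 -0.782 0.306
  outer loop
   vertex 1.7 0.7 3.7
   vertex 4.6 1.7 1.1
   vertex 3.5 1.6 2.8
  endloop
 endfacet
 facet normal -0.665 -0.460 -0.588
  outer loop
   vertex 1.7 0.7 3.7
   vertex 1.1 0.8 4.3
   vertex 3.6 2.3 0.3
  endloop
 endfacet
 facet normal -0.134 -0.866 -0.482
  outer loop
   vertex 1.7 0.7 3.7
   vertex 3.6 2.3 0.3
   vertex 4.6 1.7 1.1
  endloop
 endfacet
 facet normal 0.678 -0.367 0.637
  outer loop
   vertex 2.2 1.8 4.3
   vertex 3.5 1.6 2.8
   vertex 2.5 2.7 4.5
  endloop
 endfacet
 facet normal 0.266 -0.293 0.918
  outer loop
   vertex 2.2 1.8 4.3
   vertex 2.5 2.7 4.5
   vertex 1.1 0.8 4.3
  endloop
 endfacet
 facet normal 0.577 -0.577 0.577
  outer loop
   vertex 2.2 1.8 4.3
   vertex 1.7 0.7 3.7
   vertex 3.5 1.6 2.8
  endloop
 endfacet
 facet normal 0.526 -0.579 0.623
  outer loop
   vertex 2.2 1.8 4.3
   vertex 1.1 0.8 4.3
   vertex 1.7 0.7 3.7
  endloop
 endfacet
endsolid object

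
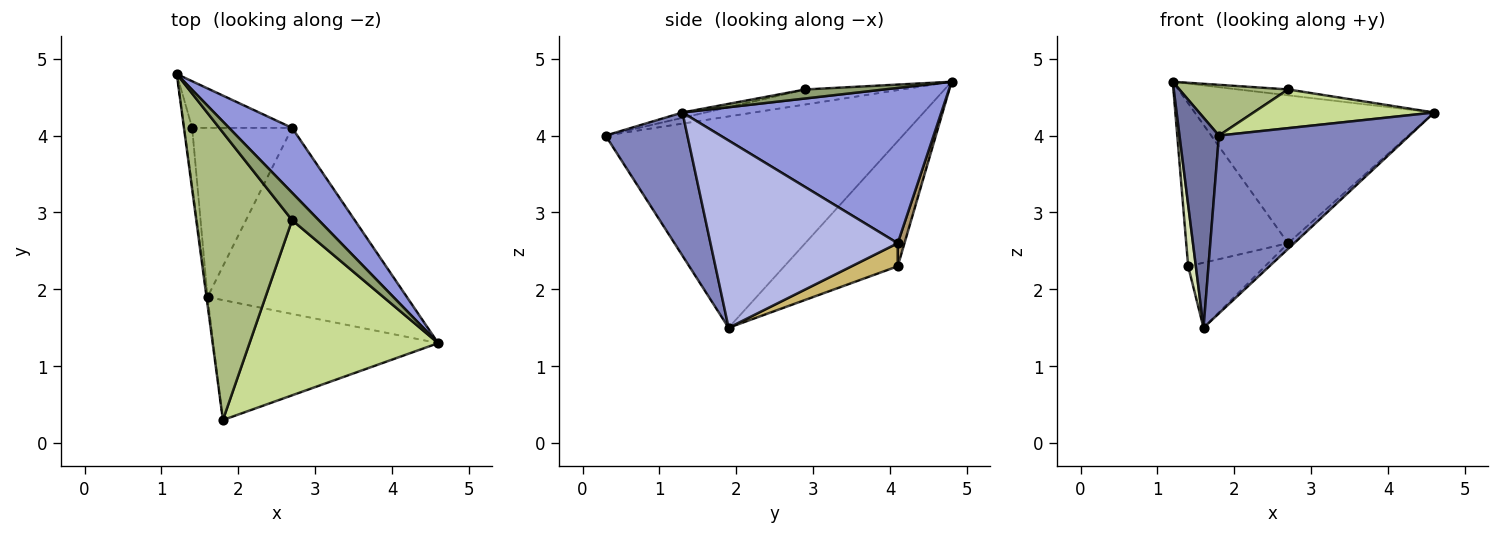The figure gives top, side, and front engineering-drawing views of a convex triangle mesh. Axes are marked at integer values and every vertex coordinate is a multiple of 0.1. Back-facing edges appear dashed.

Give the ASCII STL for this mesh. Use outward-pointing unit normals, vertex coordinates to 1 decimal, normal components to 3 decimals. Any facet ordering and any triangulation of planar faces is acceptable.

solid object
 facet normal -0.991 -0.131 -0.005
  outer loop
   vertex 1.6 1.9 1.5
   vertex 1.8 0.3 4.0
   vertex 1.2 4.8 4.7
  endloop
 endfacet
 facet normal 0.335 -0.781 -0.527
  outer loop
   vertex 1.6 1.9 1.5
   vertex 4.6 1.3 4.3
   vertex 1.8 0.3 4.0
  endloop
 endfacet
 facet normal 0.704 0.651 0.286
  outer loop
   vertex 2.7 4.1 2.6
   vertex 1.2 4.8 4.7
   vertex 4.6 1.3 4.3
  endloop
 endfacet
 facet normal 0.685 0.022 -0.729
  outer loop
   vertex 2.7 4.1 2.6
   vertex 4.6 1.3 4.3
   vertex 1.6 1.9 1.5
  endloop
 endfacet
 facet normal 0.314 0.199 0.928
  outer loop
   vertex 2.7 2.9 4.6
   vertex 4.6 1.3 4.3
   vertex 1.2 4.8 4.7
  endloop
 endfacet
 facet normal -0.153 -0.172 0.973
  outer loop
   vertex 2.7 2.9 4.6
   vertex 1.2 4.8 4.7
   vertex 1.8 0.3 4.0
  endloop
 endfacet
 facet normal -0.028 -0.216 0.976
  outer loop
   vertex 2.7 2.9 4.6
   vertex 1.8 0.3 4.0
   vertex 4.6 1.3 4.3
  endloop
 endfacet
 facet normal -0.996 -0.068 -0.063
  outer loop
   vertex 1.4 4.1 2.3
   vertex 1.6 1.9 1.5
   vertex 1.2 4.8 4.7
  endloop
 endfacet
 facet normal 0.063 0.959 -0.275
  outer loop
   vertex 1.4 4.1 2.3
   vertex 1.2 4.8 4.7
   vertex 2.7 4.1 2.6
  endloop
 endfacet
 facet normal 0.211 0.351 -0.912
  outer loop
   vertex 1.4 4.1 2.3
   vertex 2.7 4.1 2.6
   vertex 1.6 1.9 1.5
  endloop
 endfacet
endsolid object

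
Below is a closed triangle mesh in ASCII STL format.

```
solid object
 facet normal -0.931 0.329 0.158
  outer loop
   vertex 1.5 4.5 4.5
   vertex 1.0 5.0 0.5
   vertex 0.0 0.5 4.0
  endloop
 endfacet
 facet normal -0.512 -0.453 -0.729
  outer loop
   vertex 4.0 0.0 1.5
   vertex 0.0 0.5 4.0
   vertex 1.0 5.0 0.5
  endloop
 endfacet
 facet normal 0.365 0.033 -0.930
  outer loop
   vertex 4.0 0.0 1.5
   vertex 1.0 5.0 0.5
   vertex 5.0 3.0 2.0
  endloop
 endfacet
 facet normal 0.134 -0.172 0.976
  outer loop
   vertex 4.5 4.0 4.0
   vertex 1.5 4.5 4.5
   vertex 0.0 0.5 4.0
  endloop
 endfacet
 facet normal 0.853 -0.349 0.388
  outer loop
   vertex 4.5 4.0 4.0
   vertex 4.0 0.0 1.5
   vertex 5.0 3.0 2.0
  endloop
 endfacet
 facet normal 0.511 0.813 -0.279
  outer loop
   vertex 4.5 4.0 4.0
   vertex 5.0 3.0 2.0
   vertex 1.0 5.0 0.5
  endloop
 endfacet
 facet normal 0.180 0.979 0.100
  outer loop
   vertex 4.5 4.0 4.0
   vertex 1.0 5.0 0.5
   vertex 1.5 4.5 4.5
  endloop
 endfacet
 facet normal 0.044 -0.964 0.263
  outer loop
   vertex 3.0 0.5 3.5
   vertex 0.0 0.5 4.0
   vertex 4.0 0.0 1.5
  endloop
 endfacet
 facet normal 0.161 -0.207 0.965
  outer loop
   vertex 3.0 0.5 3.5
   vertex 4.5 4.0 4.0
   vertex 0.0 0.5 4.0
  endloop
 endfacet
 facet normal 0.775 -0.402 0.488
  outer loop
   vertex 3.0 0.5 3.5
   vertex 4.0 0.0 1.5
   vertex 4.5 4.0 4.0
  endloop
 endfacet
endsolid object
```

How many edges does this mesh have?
15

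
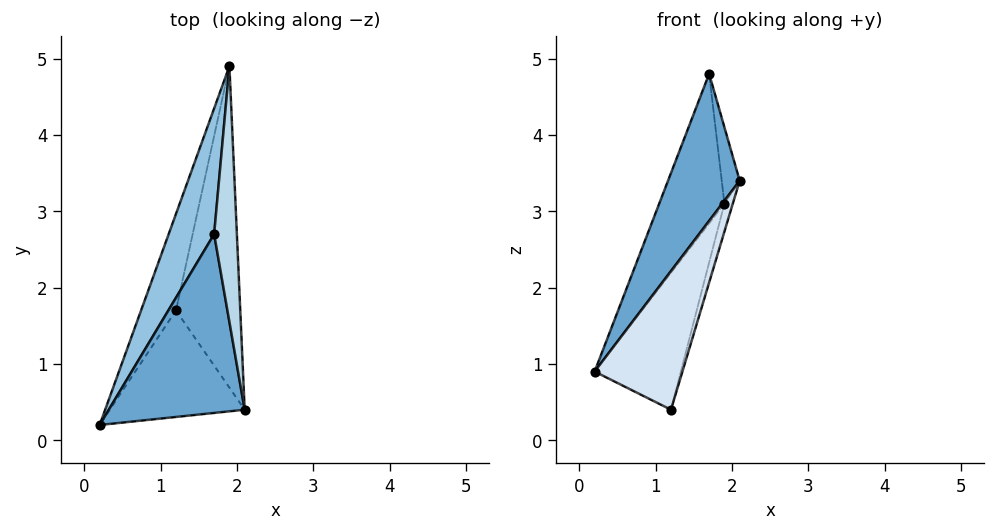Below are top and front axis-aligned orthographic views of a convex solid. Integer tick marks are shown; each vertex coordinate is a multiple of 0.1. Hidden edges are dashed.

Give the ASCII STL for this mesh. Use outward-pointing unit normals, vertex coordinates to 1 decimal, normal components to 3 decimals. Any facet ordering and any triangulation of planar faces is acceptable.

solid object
 facet normal -0.689 -0.461 0.560
  outer loop
   vertex 1.7 2.7 4.8
   vertex 0.2 0.2 0.9
   vertex 2.1 0.4 3.4
  endloop
 endfacet
 facet normal -0.947 0.246 0.207
  outer loop
   vertex 1.7 2.7 4.8
   vertex 1.9 4.9 3.1
   vertex 0.2 0.2 0.9
  endloop
 endfacet
 facet normal 0.981 0.056 0.188
  outer loop
   vertex 1.7 2.7 4.8
   vertex 2.1 0.4 3.4
   vertex 1.9 4.9 3.1
  endloop
 endfacet
 facet normal 0.663 -0.594 -0.456
  outer loop
   vertex 1.2 1.7 0.4
   vertex 2.1 0.4 3.4
   vertex 0.2 0.2 0.9
  endloop
 endfacet
 facet normal -0.834 0.450 -0.318
  outer loop
   vertex 1.2 1.7 0.4
   vertex 0.2 0.2 0.9
   vertex 1.9 4.9 3.1
  endloop
 endfacet
 facet normal 0.960 0.024 -0.278
  outer loop
   vertex 1.2 1.7 0.4
   vertex 1.9 4.9 3.1
   vertex 2.1 0.4 3.4
  endloop
 endfacet
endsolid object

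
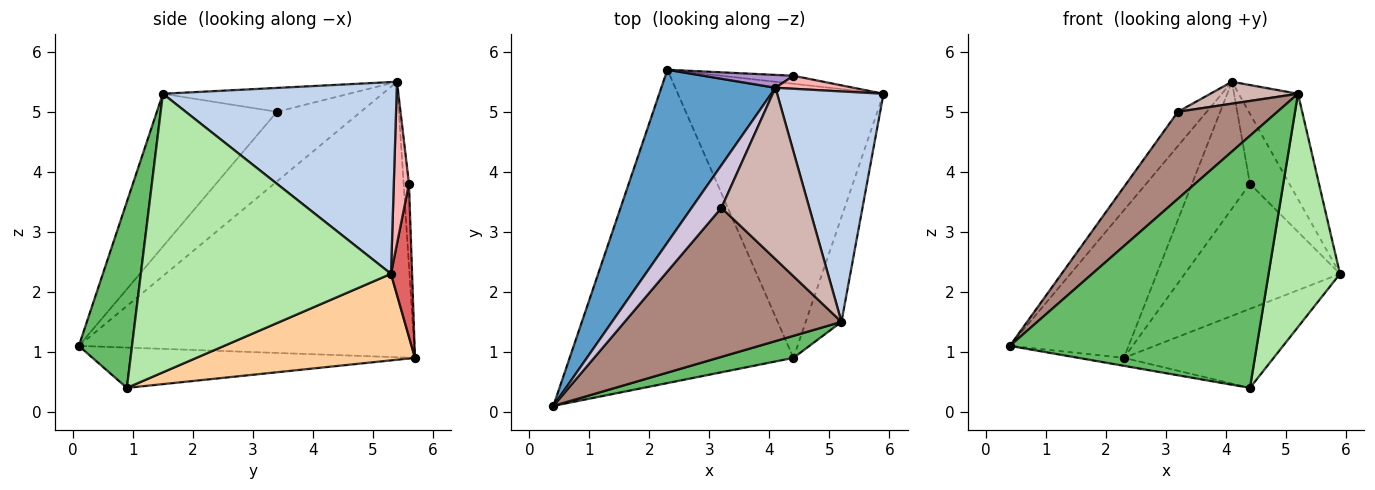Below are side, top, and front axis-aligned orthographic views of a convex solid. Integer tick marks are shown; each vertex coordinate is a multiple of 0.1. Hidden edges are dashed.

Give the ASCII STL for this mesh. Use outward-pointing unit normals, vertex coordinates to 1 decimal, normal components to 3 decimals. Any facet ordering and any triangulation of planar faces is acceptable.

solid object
 facet normal -0.878 0.311 0.364
  outer loop
   vertex 4.1 5.4 5.5
   vertex 2.3 5.7 0.9
   vertex 0.4 0.1 1.1
  endloop
 endfacet
 facet normal 0.854 0.217 0.473
  outer loop
   vertex 5.2 1.5 5.3
   vertex 5.9 5.3 2.3
   vertex 4.1 5.4 5.5
  endloop
 endfacet
 facet normal -0.177 0.025 -0.984
  outer loop
   vertex 4.4 0.9 0.4
   vertex 0.4 0.1 1.1
   vertex 2.3 5.7 0.9
  endloop
 endfacet
 facet normal 0.375 0.257 -0.891
  outer loop
   vertex 4.4 0.9 0.4
   vertex 2.3 5.7 0.9
   vertex 5.9 5.3 2.3
  endloop
 endfacet
 facet normal 0.210 -0.974 0.085
  outer loop
   vertex 4.4 0.9 0.4
   vertex 5.2 1.5 5.3
   vertex 0.4 0.1 1.1
  endloop
 endfacet
 facet normal 0.954 -0.272 -0.122
  outer loop
   vertex 4.4 0.9 0.4
   vertex 5.9 5.3 2.3
   vertex 5.2 1.5 5.3
  endloop
 endfacet
 facet normal 0.134 0.989 -0.063
  outer loop
   vertex 4.4 5.6 3.8
   vertex 5.9 5.3 2.3
   vertex 2.3 5.7 0.9
  endloop
 endfacet
 facet normal 0.355 0.919 0.171
  outer loop
   vertex 4.4 5.6 3.8
   vertex 4.1 5.4 5.5
   vertex 5.9 5.3 2.3
  endloop
 endfacet
 facet normal -0.091 0.991 0.100
  outer loop
   vertex 4.4 5.6 3.8
   vertex 2.3 5.7 0.9
   vertex 4.1 5.4 5.5
  endloop
 endfacet
 facet normal -0.877 0.301 0.375
  outer loop
   vertex 3.2 3.4 5.0
   vertex 4.1 5.4 5.5
   vertex 0.4 0.1 1.1
  endloop
 endfacet
 facet normal -0.520 -0.431 0.738
  outer loop
   vertex 3.2 3.4 5.0
   vertex 0.4 0.1 1.1
   vertex 5.2 1.5 5.3
  endloop
 endfacet
 facet normal -0.260 -0.122 0.958
  outer loop
   vertex 3.2 3.4 5.0
   vertex 5.2 1.5 5.3
   vertex 4.1 5.4 5.5
  endloop
 endfacet
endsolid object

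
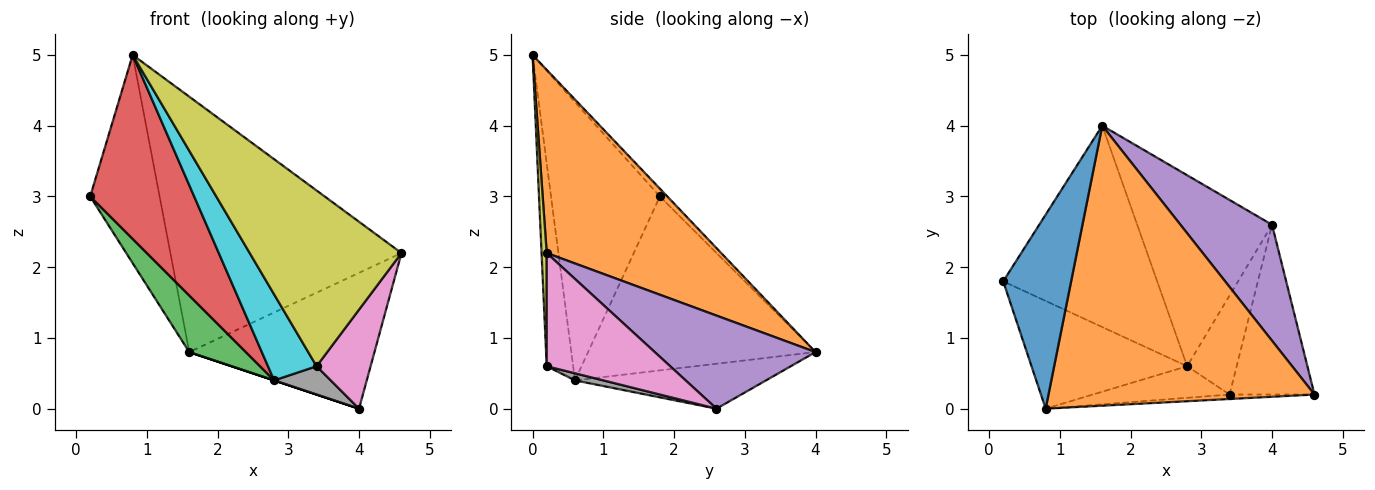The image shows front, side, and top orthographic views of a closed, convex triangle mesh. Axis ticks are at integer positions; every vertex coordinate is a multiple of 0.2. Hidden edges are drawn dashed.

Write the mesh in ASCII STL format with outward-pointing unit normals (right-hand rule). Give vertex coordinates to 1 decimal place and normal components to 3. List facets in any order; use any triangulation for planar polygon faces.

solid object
 facet normal -0.078 0.729 0.680
  outer loop
   vertex 0.8 0.0 5.0
   vertex 1.6 4.0 0.8
   vertex 0.2 1.8 3.0
  endloop
 endfacet
 facet normal 0.454 0.601 0.658
  outer loop
   vertex 0.8 0.0 5.0
   vertex 4.6 0.2 2.2
   vertex 1.6 4.0 0.8
  endloop
 endfacet
 facet normal -0.736 -0.183 -0.652
  outer loop
   vertex 2.8 0.6 0.4
   vertex 0.2 1.8 3.0
   vertex 1.6 4.0 0.8
  endloop
 endfacet
 facet normal -0.670 -0.640 -0.375
  outer loop
   vertex 2.8 0.6 0.4
   vertex 0.8 0.0 5.0
   vertex 0.2 1.8 3.0
  endloop
 endfacet
 facet normal 0.551 0.635 0.542
  outer loop
   vertex 4.0 2.6 0.0
   vertex 1.6 4.0 0.8
   vertex 4.6 0.2 2.2
  endloop
 endfacet
 facet normal -0.316 0.000 -0.949
  outer loop
   vertex 4.0 2.6 0.0
   vertex 2.8 0.6 0.4
   vertex 1.6 4.0 0.8
  endloop
 endfacet
 facet normal 0.755 -0.330 -0.566
  outer loop
   vertex 3.4 0.2 0.6
   vertex 4.0 2.6 0.0
   vertex 4.6 0.2 2.2
  endloop
 endfacet
 facet normal 0.136 -0.272 -0.953
  outer loop
   vertex 3.4 0.2 0.6
   vertex 2.8 0.6 0.4
   vertex 4.0 2.6 0.0
  endloop
 endfacet
 facet normal 0.034 -0.999 -0.025
  outer loop
   vertex 3.4 0.2 0.6
   vertex 4.6 0.2 2.2
   vertex 0.8 0.0 5.0
  endloop
 endfacet
 facet normal -0.455 -0.836 -0.307
  outer loop
   vertex 3.4 0.2 0.6
   vertex 0.8 0.0 5.0
   vertex 2.8 0.6 0.4
  endloop
 endfacet
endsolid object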